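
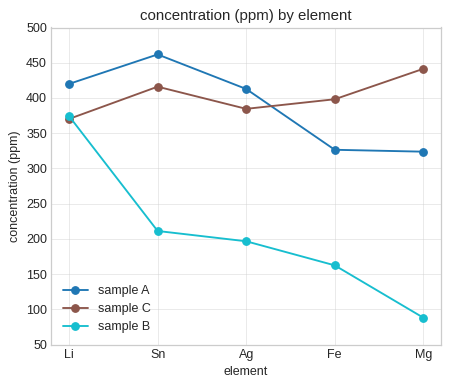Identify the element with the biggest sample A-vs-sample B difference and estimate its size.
Sn, ≈ 250 ppm

Sn: sample A ≈ 450, sample B ≈ 200 → gap ≈ 250. Next-largest (Mg) is only ≈ 200.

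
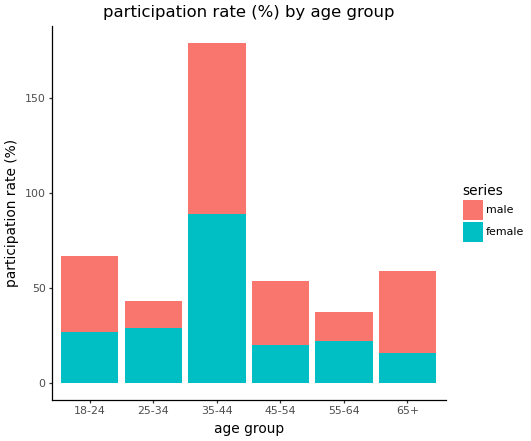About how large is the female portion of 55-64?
≈ 20

female top ≈ 20, bottom ≈ 0; segment ≈ 20.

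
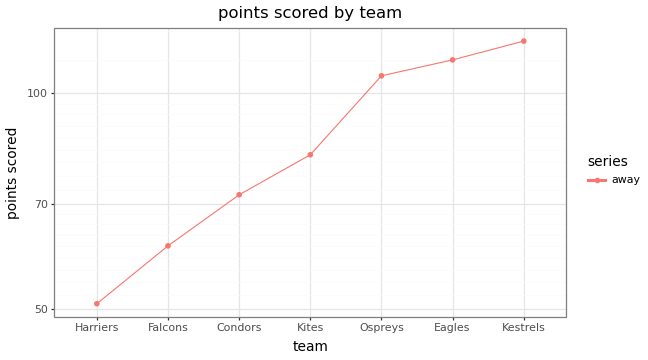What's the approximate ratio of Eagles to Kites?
Eagles ≈ 110, Kites ≈ 80; 110/80 ≈ 1.38.

≈ 1.38×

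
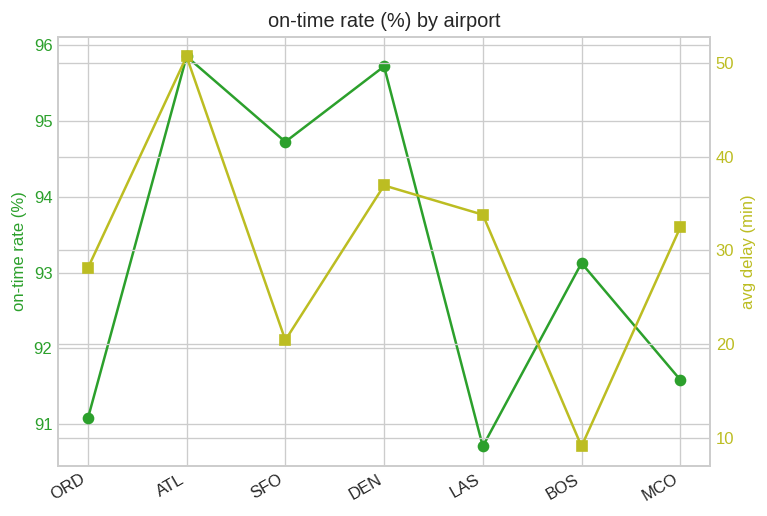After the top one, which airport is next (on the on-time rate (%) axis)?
DEN

Top 3 (on the on-time rate (%) axis): ATL ≈ 96.0, DEN ≈ 95.5, SFO ≈ 94.5.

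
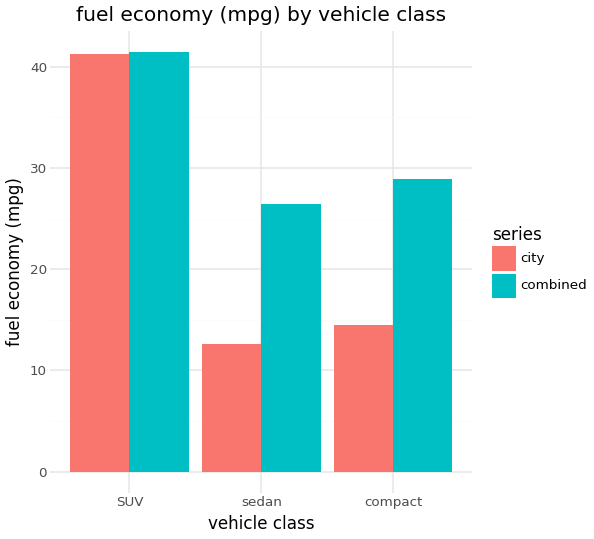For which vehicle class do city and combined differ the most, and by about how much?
compact, ≈ 15 mpg

compact: city ≈ 15, combined ≈ 30 → gap ≈ 15. Next-largest (sedan) is only ≈ 10.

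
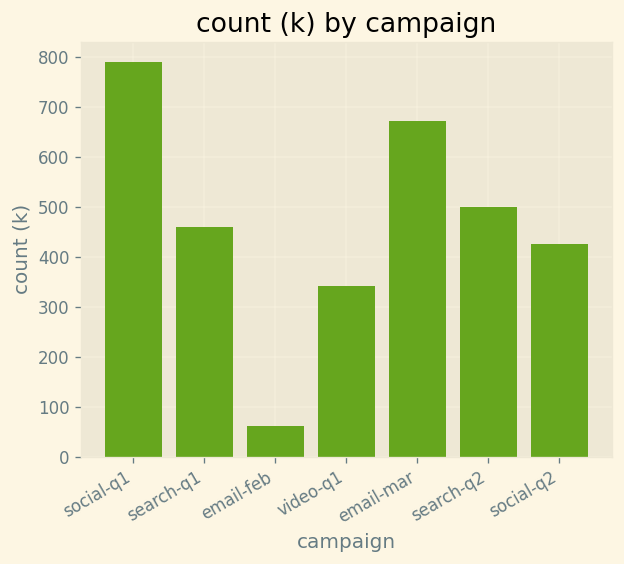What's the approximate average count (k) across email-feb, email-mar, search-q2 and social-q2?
≈ 425

(100 + 700 + 500 + 400) / 4 ≈ 425.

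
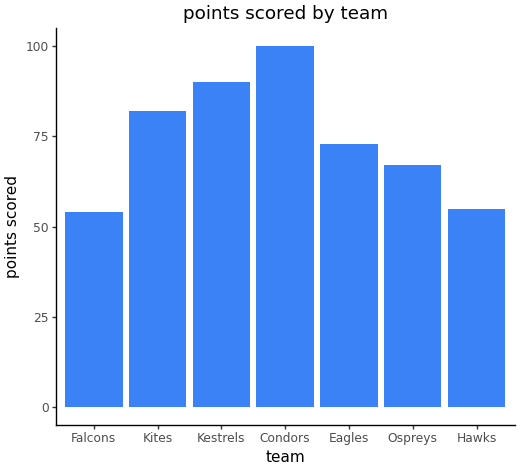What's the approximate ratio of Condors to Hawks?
≈ 1.67×

Condors ≈ 100, Hawks ≈ 60; 100/60 ≈ 1.67.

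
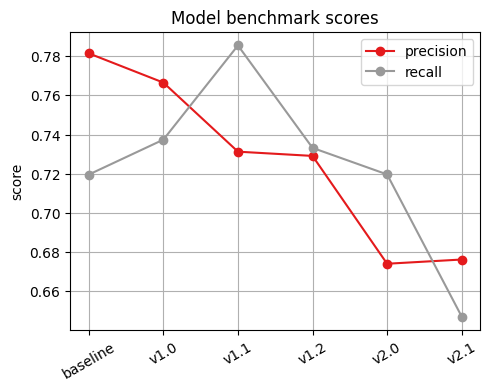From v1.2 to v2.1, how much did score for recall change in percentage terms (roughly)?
≈ -13.5%

v1.2 ≈ 0.74, v2.1 ≈ 0.64; (0.64 − 0.74) / 0.74 ≈ -13.5%.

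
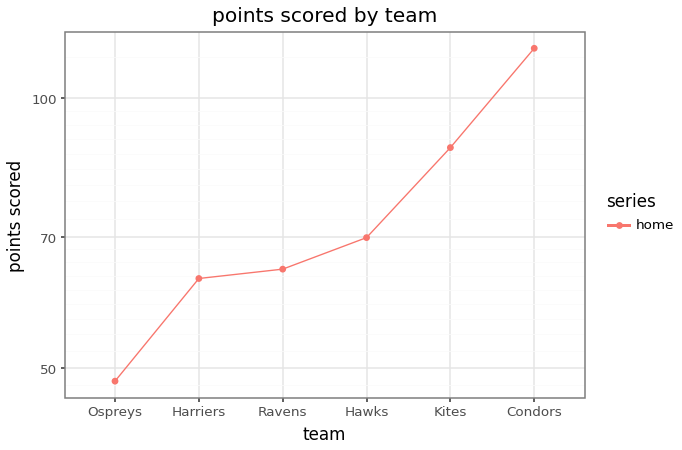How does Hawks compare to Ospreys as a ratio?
≈ 1.4×

Hawks ≈ 70, Ospreys ≈ 50; 70/50 ≈ 1.4.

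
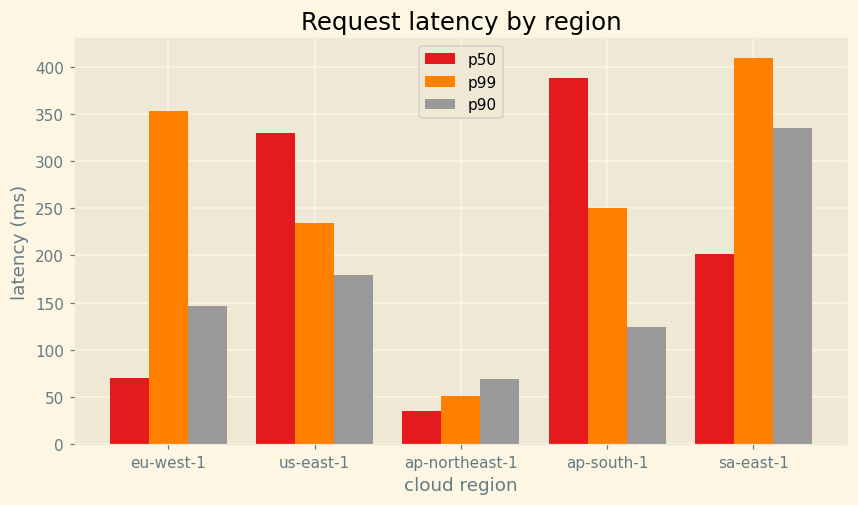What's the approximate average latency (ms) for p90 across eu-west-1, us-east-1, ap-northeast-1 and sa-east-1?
(150 + 200 + 50 + 350) / 4 ≈ 188.

≈ 188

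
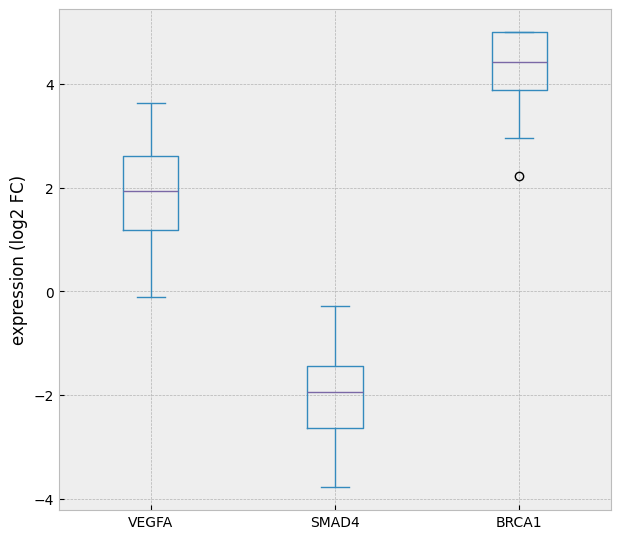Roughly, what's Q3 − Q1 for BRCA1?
Q3 ≈ 5, Q1 ≈ 4; IQR ≈ 1.

≈ 1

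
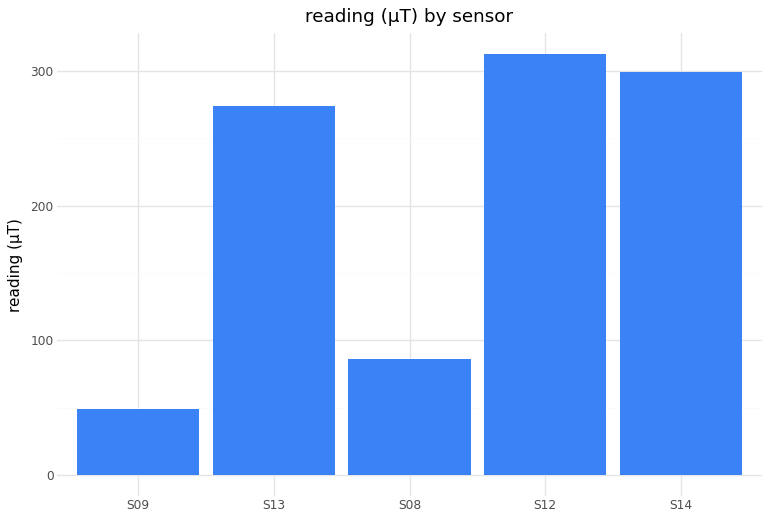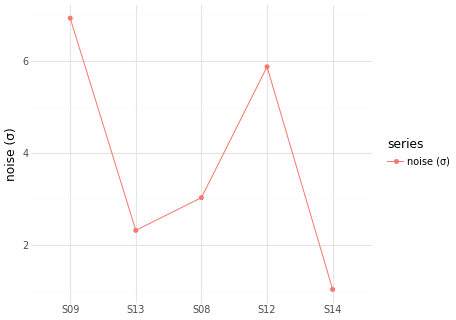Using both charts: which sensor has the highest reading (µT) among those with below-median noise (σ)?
S14

Chart 2 median noise (σ) ≈ 3; below-median sensors: S13, S14. Among those, S14 has the highest reading (µT) (≈ 300).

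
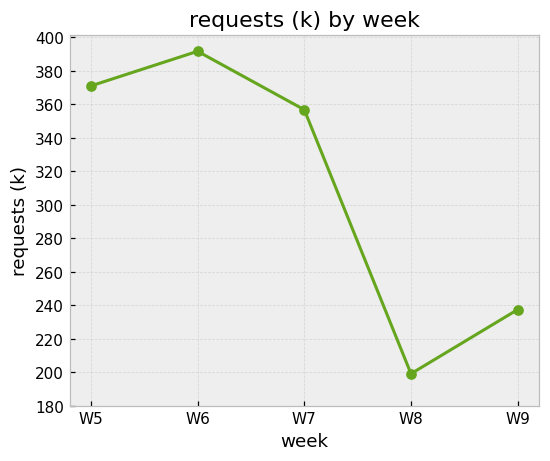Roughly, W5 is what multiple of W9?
≈ 1.58×

W5 ≈ 380, W9 ≈ 240; 380/240 ≈ 1.58.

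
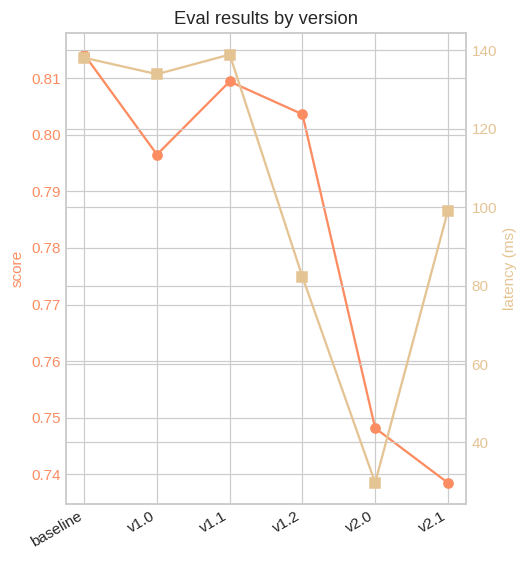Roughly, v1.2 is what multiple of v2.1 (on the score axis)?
≈ 1.08×

v1.2 ≈ 0.80, v2.1 ≈ 0.74; 0.80/0.74 ≈ 1.08.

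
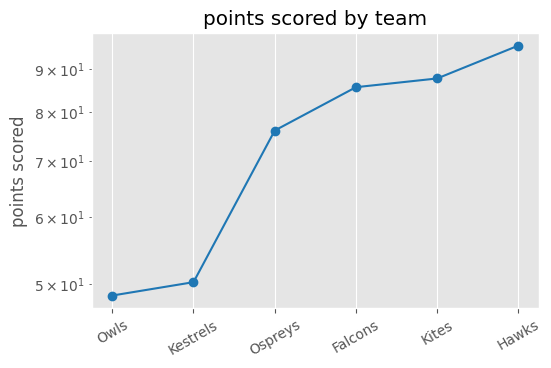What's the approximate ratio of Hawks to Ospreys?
Hawks ≈ 95, Ospreys ≈ 75; 95/75 ≈ 1.27.

≈ 1.27×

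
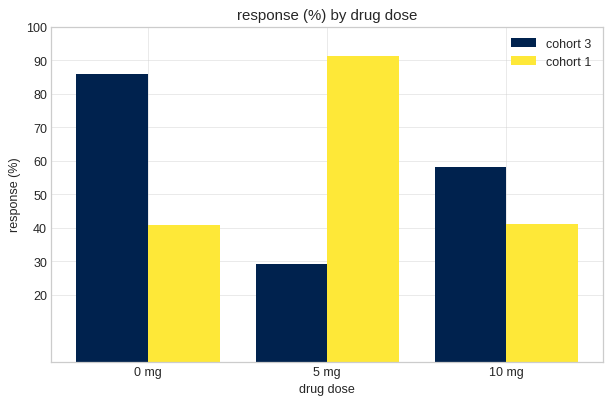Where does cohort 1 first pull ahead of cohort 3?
0 mg: cohort 1 ≈ 40 vs cohort 3 ≈ 90 (not yet); 5 mg: cohort 1 ≈ 90 vs cohort 3 ≈ 30 (first crossover).

5 mg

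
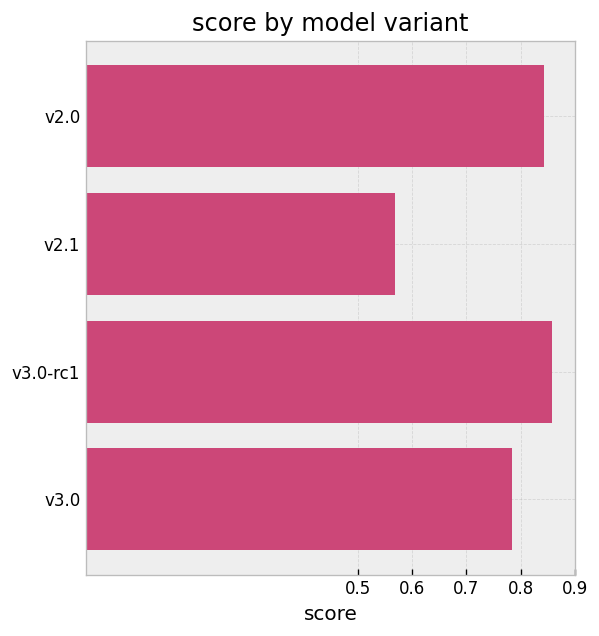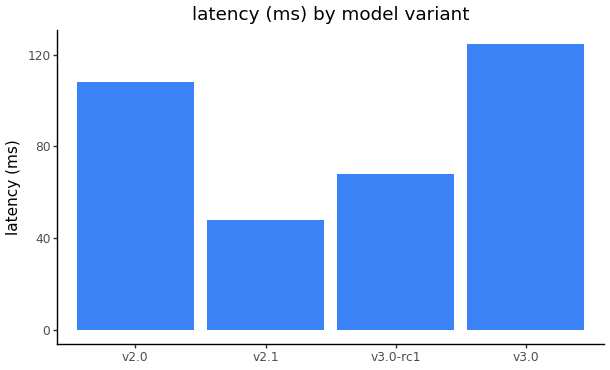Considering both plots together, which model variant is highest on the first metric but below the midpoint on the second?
Chart 2 median latency (ms) ≈ 80; below-median model variants: v2.1, v3.0-rc1. Among those, v3.0-rc1 has the highest score (≈ 0.9).

v3.0-rc1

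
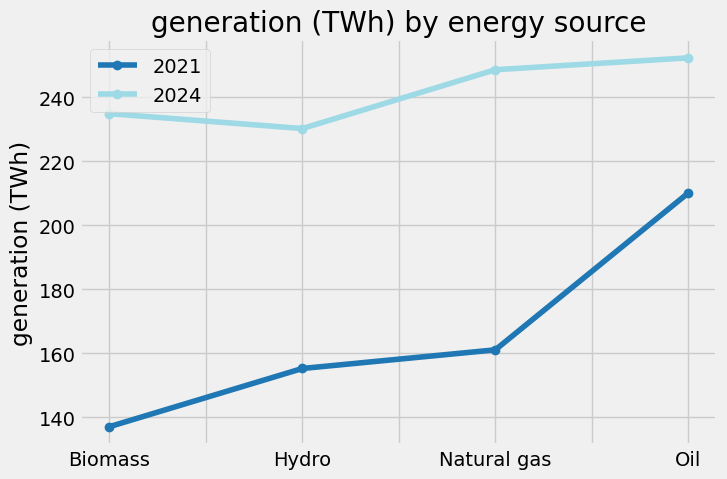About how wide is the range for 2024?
≈ 20

Max Oil ≈ 250, min Hydro ≈ 230; range ≈ 20.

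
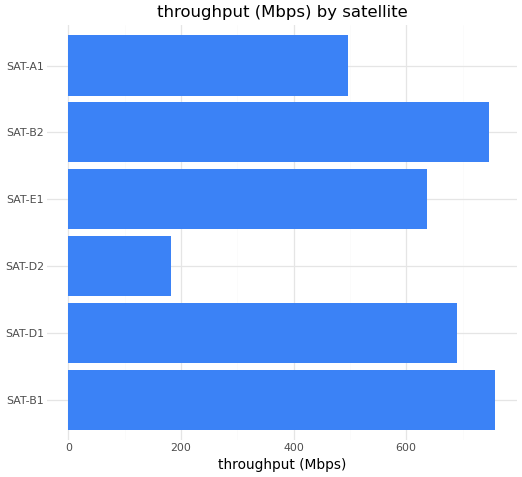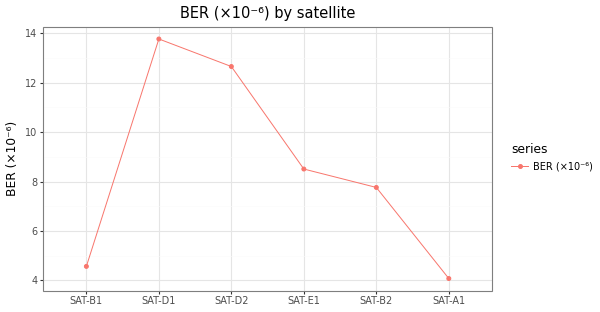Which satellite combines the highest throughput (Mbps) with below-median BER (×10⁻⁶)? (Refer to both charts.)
SAT-B1

Chart 2 median BER (×10⁻⁶) ≈ 8; below-median satellites: SAT-B1, SAT-B2, SAT-A1. Among those, SAT-B1 has the highest throughput (Mbps) (≈ 800).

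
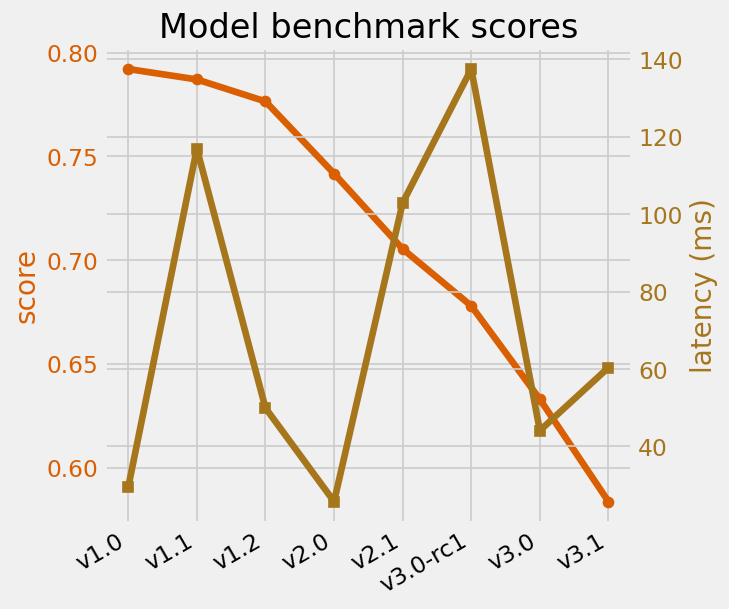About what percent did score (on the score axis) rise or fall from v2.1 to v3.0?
≈ -8.6%

v2.1 ≈ 0.70, v3.0 ≈ 0.64; (0.64 − 0.70) / 0.70 ≈ -8.6%.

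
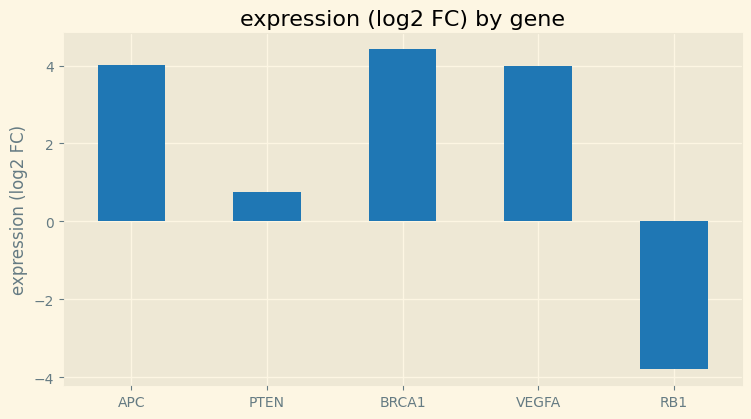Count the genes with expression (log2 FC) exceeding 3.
Above 3: APC, BRCA1, VEGFA.

3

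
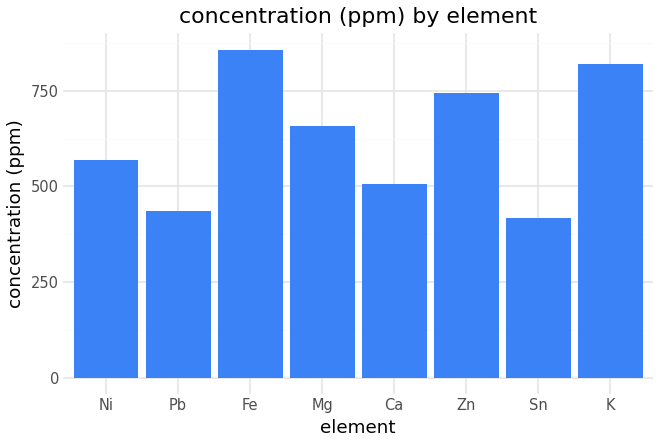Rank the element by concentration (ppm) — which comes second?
K

Top 3: Fe ≈ 900, K ≈ 800, Zn ≈ 700.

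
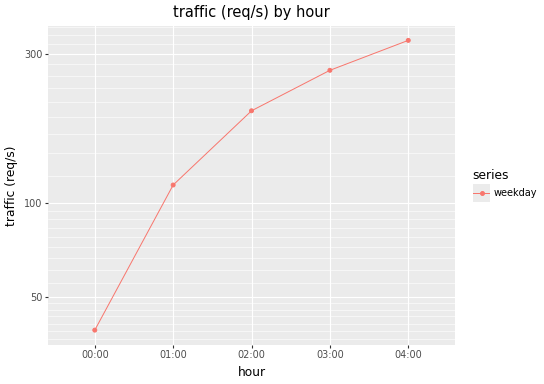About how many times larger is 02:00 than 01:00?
02:00 ≈ 200, 01:00 ≈ 125; 200/125 ≈ 1.6.

≈ 1.6×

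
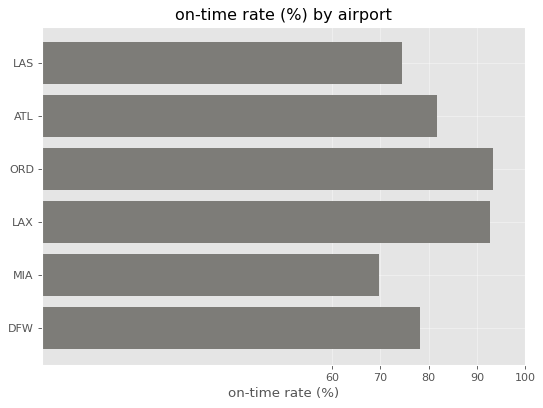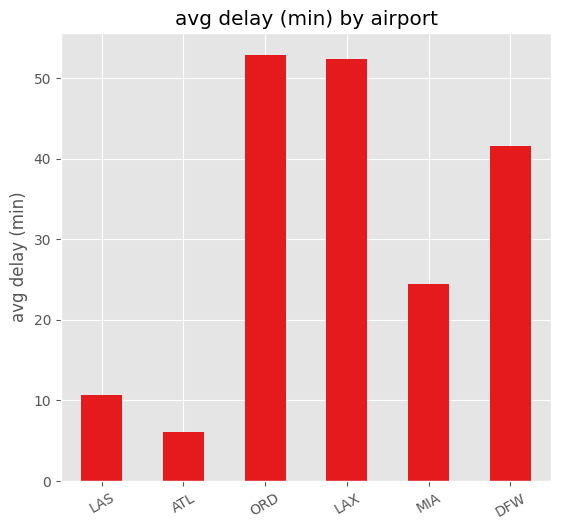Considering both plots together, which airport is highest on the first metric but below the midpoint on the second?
Chart 2 median avg delay (min) ≈ 35; below-median airports: LAS, ATL, MIA. Among those, ATL has the highest on-time rate (%) (≈ 80).

ATL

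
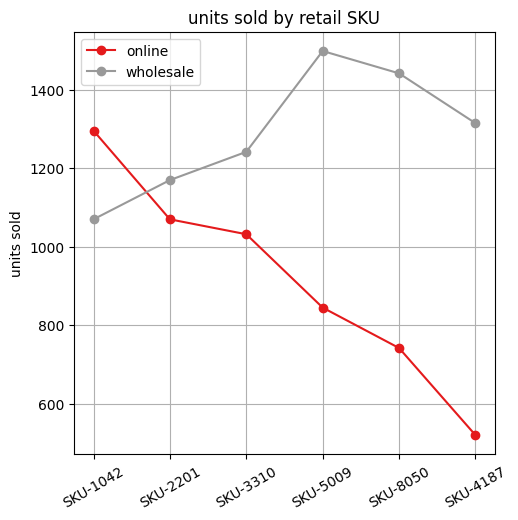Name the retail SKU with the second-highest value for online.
SKU-2201

Top 3 for online: SKU-1042 ≈ 1300, SKU-2201 ≈ 1100, SKU-3310 ≈ 1000.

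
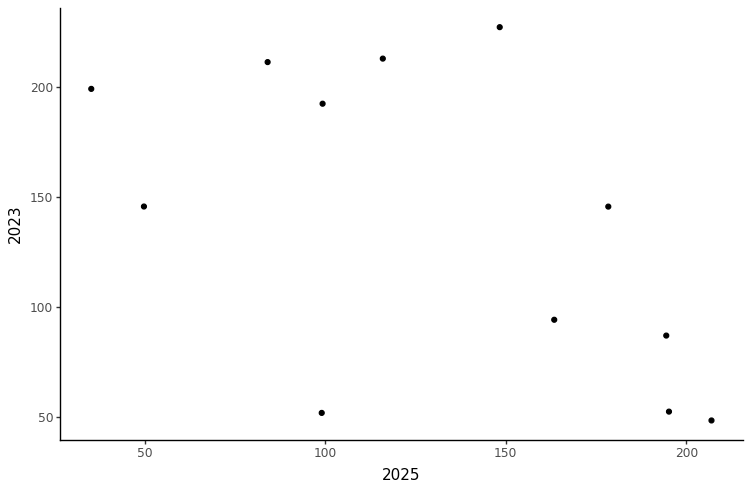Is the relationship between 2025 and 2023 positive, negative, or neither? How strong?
Points are negatively correlated; moderate (|r| ≈ 0.6).

negative, moderate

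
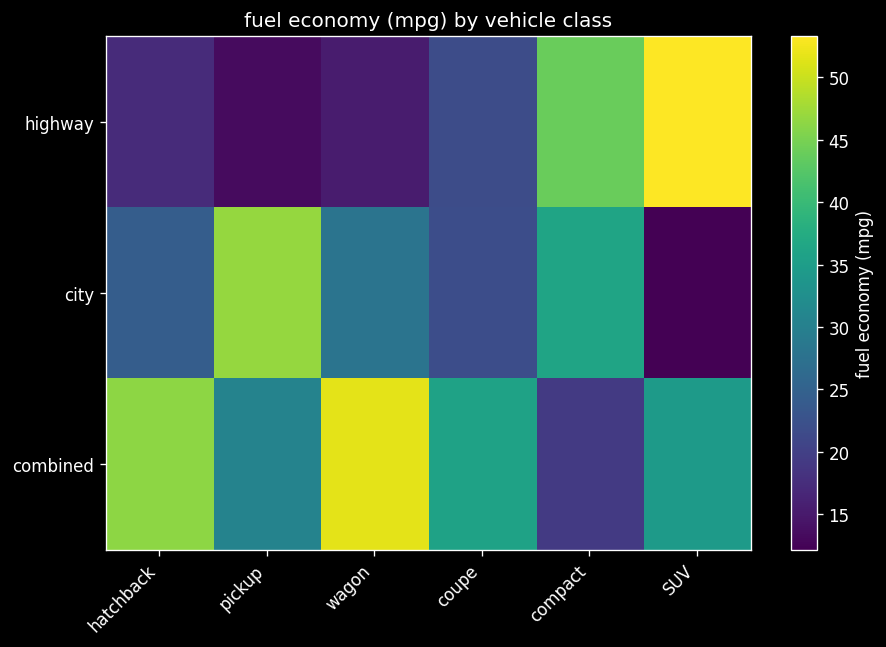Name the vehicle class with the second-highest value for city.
Top 3 for city: pickup ≈ 45, compact ≈ 35, wagon ≈ 30.

compact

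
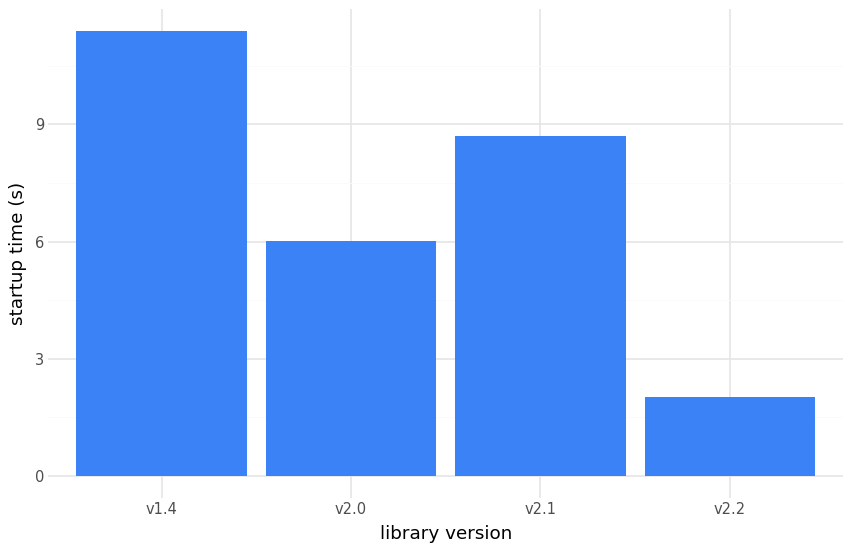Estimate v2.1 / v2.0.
≈ 1.5×

v2.1 ≈ 9, v2.0 ≈ 6; 9/6 ≈ 1.5.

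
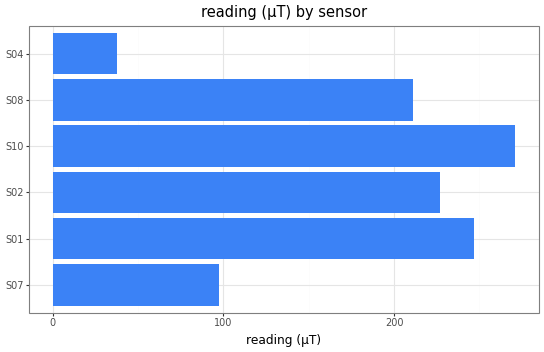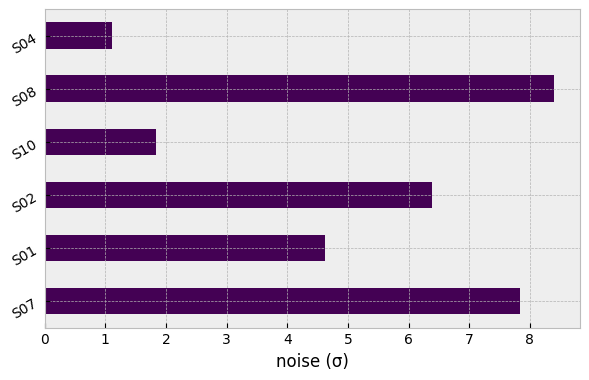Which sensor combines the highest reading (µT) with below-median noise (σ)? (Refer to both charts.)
Chart 2 median noise (σ) ≈ 6; below-median sensors: S01, S10, S04. Among those, S10 has the highest reading (µT) (≈ 275).

S10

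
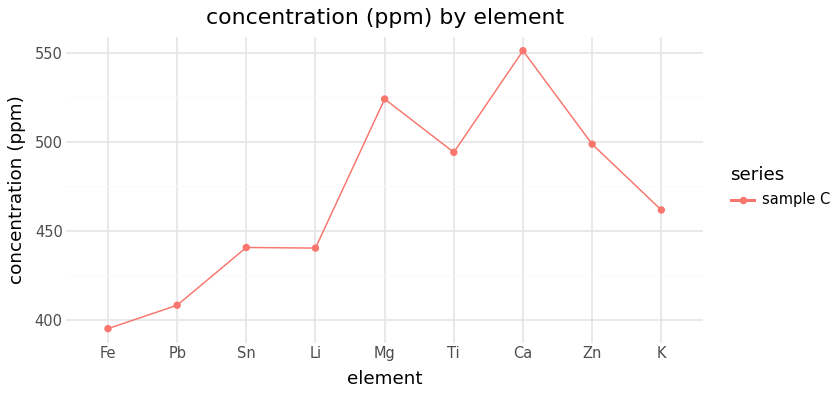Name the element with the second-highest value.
Mg

Top 3: Ca ≈ 560, Mg ≈ 520, Zn ≈ 500.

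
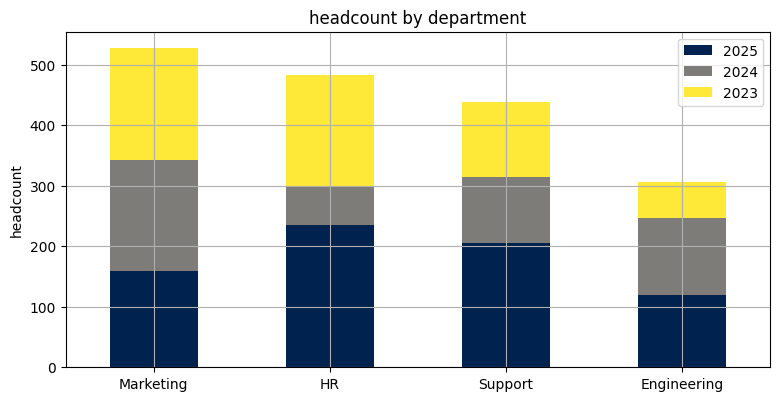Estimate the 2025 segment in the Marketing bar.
≈ 150

2025 top ≈ 150, bottom ≈ 0; segment ≈ 150.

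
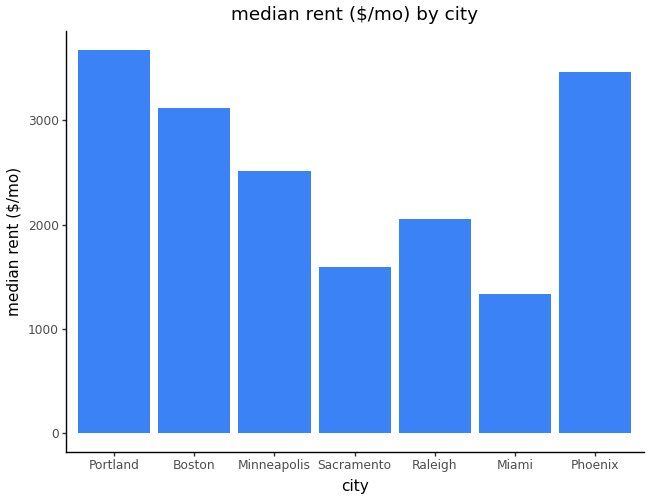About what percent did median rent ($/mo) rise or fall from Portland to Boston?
≈ -14.3%

Portland ≈ 3500, Boston ≈ 3000; (3000 − 3500) / 3500 ≈ -14.3%.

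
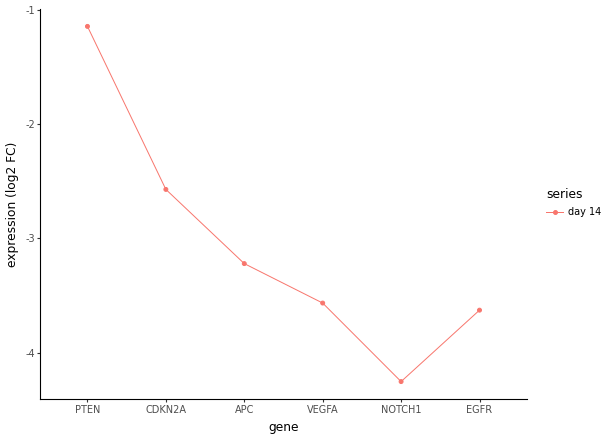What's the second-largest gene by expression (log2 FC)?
Top 3: PTEN ≈ -1.0, CDKN2A ≈ -2.5, APC ≈ -3.0.

CDKN2A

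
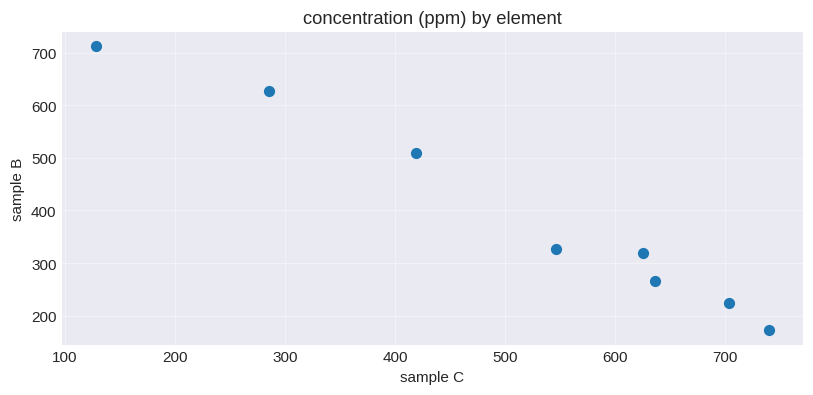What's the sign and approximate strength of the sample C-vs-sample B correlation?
Points are negatively correlated; strong (|r| ≈ 1.0).

negative, strong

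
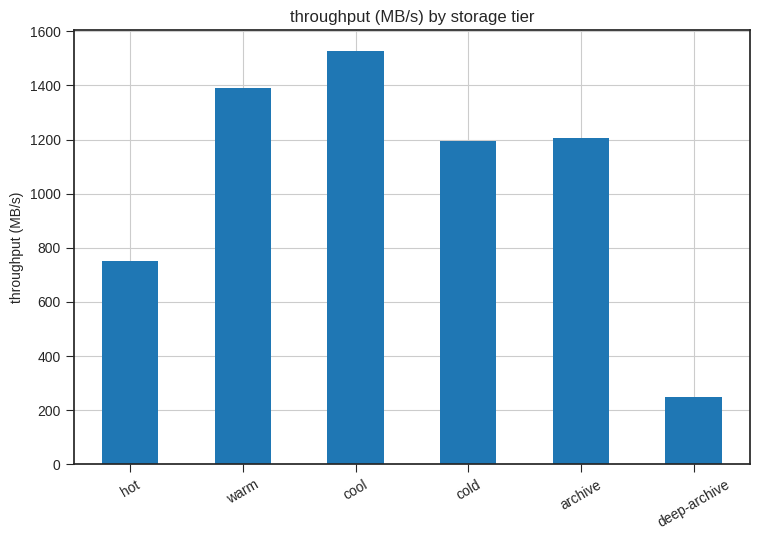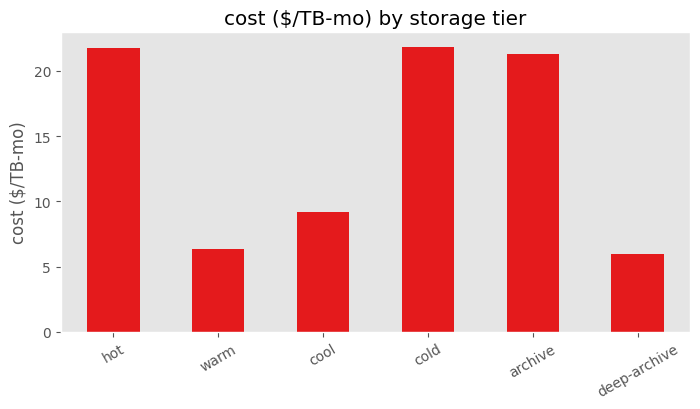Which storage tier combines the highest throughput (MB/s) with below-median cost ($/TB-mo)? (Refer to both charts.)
Chart 2 median cost ($/TB-mo) ≈ 15; below-median storage tiers: warm, cool, deep-archive. Among those, cool has the highest throughput (MB/s) (≈ 1600).

cool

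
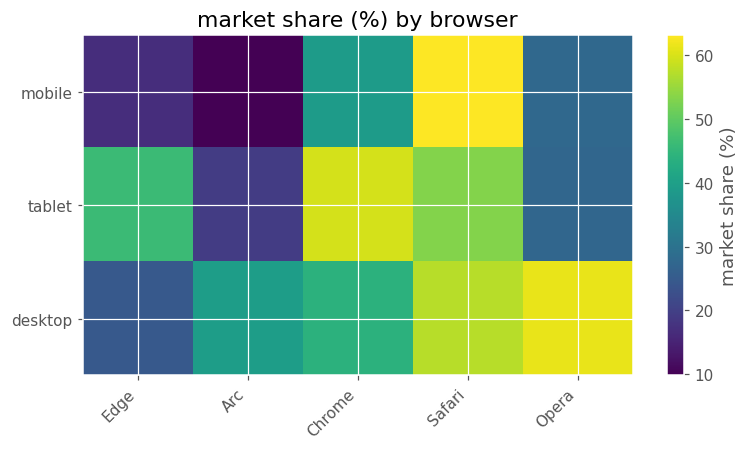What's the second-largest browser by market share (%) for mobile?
Chrome

Top 3 for mobile: Safari ≈ 65, Chrome ≈ 40, Opera ≈ 30.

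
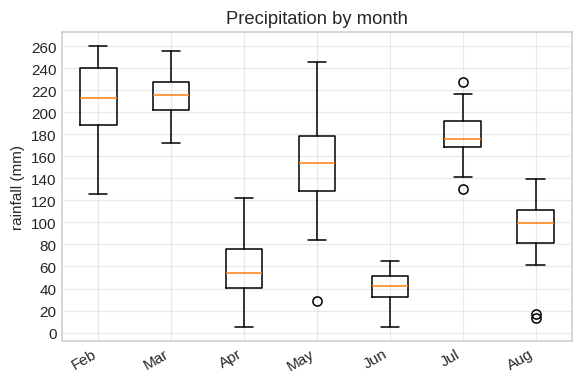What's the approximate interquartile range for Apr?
Q3 ≈ 80, Q1 ≈ 40; IQR ≈ 40.

≈ 40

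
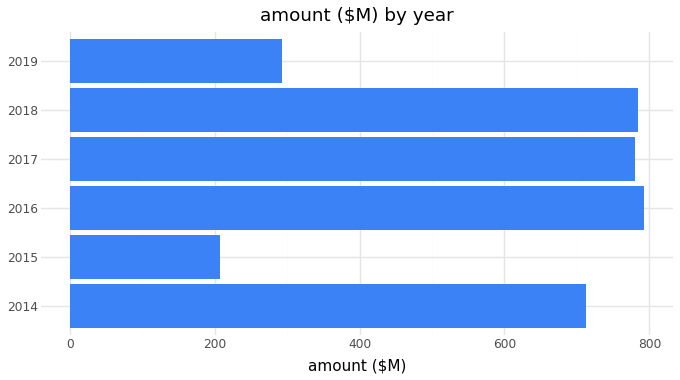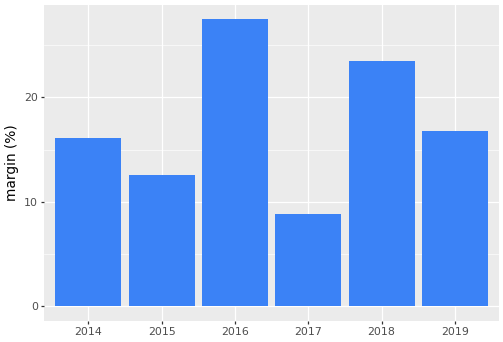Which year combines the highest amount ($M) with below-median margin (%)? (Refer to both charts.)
Chart 2 median margin (%) ≈ 15; below-median years: 2014, 2015, 2017. Among those, 2017 has the highest amount ($M) (≈ 800).

2017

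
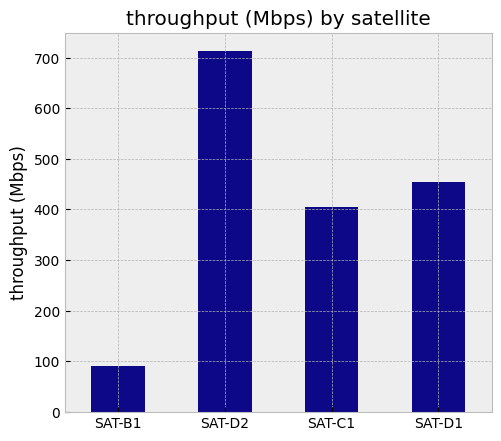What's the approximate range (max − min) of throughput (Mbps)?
Max SAT-D2 ≈ 700, min SAT-B1 ≈ 100; range ≈ 600.

≈ 600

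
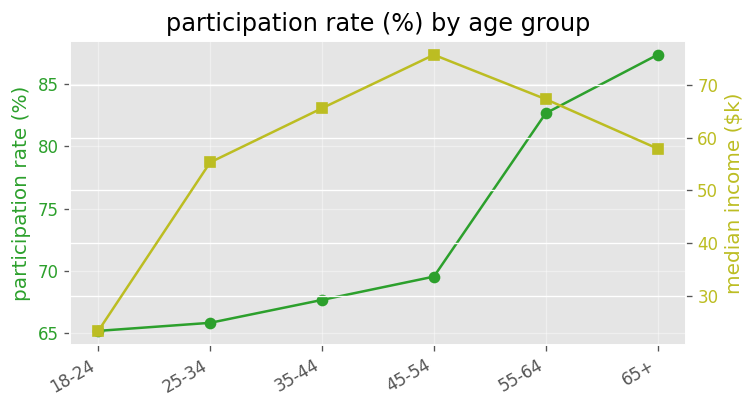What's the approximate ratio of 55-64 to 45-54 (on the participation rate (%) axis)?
55-64 ≈ 82, 45-54 ≈ 70; 82/70 ≈ 1.17.

≈ 1.17×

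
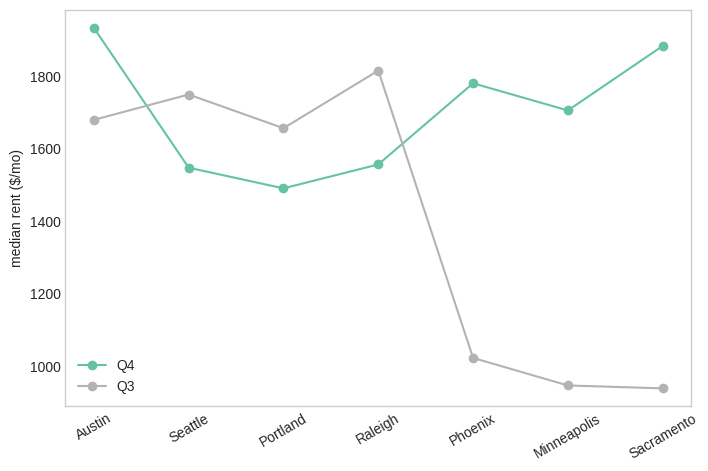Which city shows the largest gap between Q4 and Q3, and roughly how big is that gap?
Sacramento, ≈ 1000 $/mo

Sacramento: Q4 ≈ 1900, Q3 ≈ 900 → gap ≈ 1000. Next-largest (Minneapolis) is only ≈ 800.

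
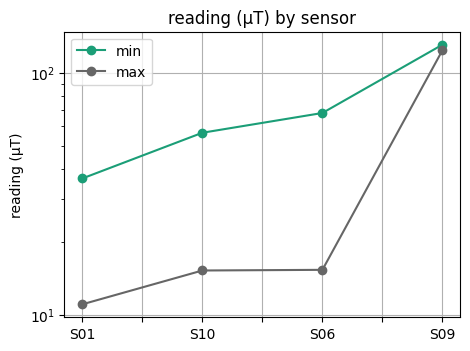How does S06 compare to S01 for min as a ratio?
S06 ≈ 70, S01 ≈ 40; 70/40 ≈ 1.75.

≈ 1.75×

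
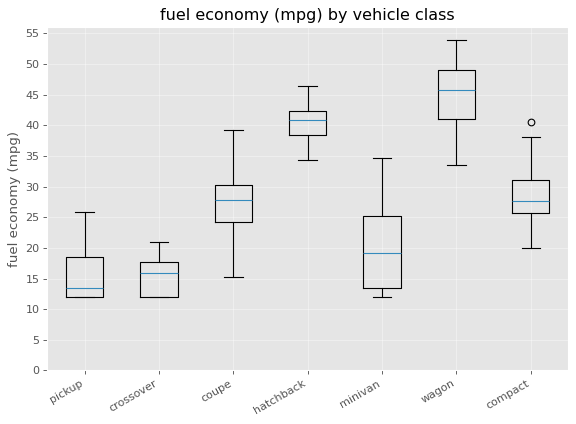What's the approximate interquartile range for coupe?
≈ 5

Q3 ≈ 30, Q1 ≈ 25; IQR ≈ 5.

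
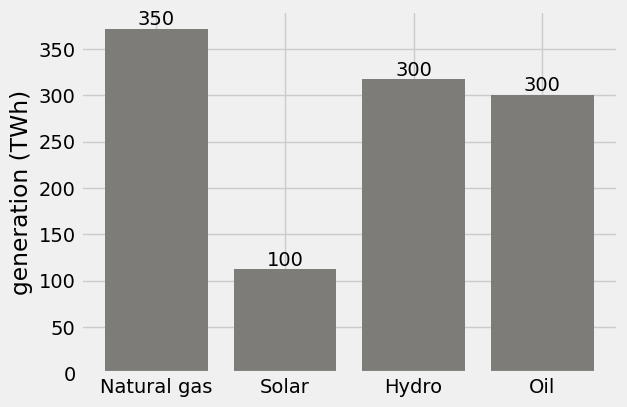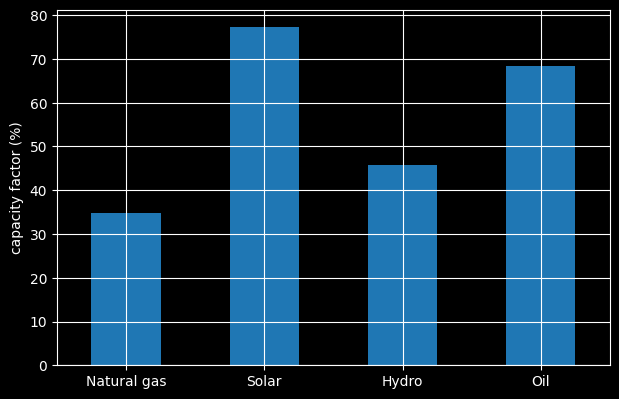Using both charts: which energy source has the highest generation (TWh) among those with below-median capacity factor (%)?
Chart 2 median capacity factor (%) ≈ 60; below-median energy sources: Natural gas, Hydro. Among those, Natural gas has the highest generation (TWh) (≈ 350).

Natural gas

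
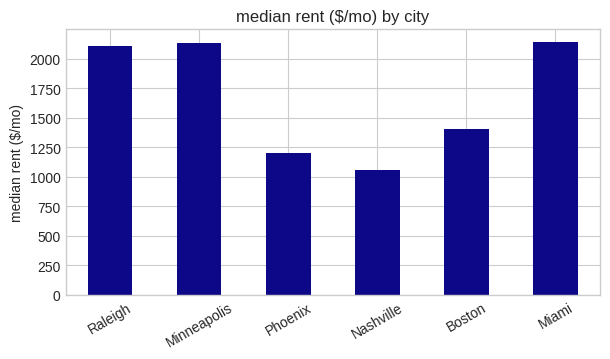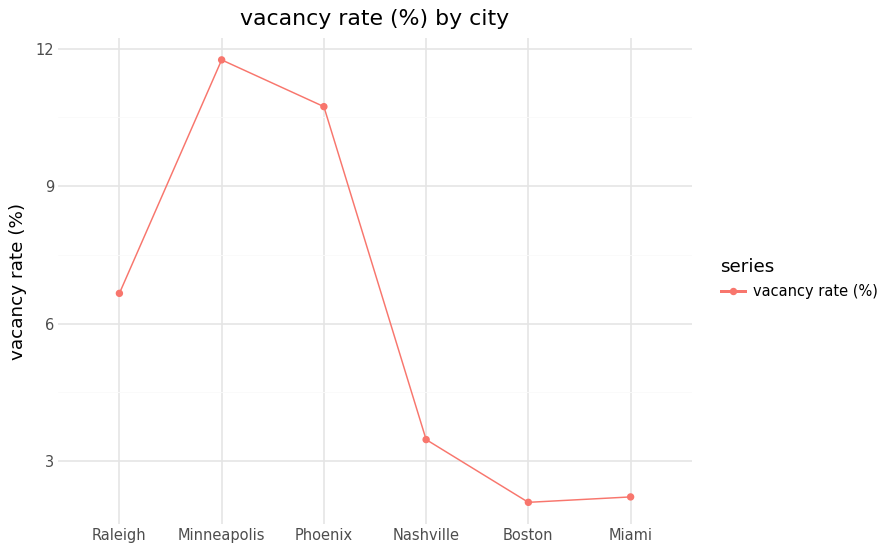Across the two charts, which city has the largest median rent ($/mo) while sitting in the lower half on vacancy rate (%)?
Chart 2 median vacancy rate (%) ≈ 6; below-median cities: Nashville, Boston, Miami. Among those, Miami has the highest median rent ($/mo) (≈ 2200).

Miami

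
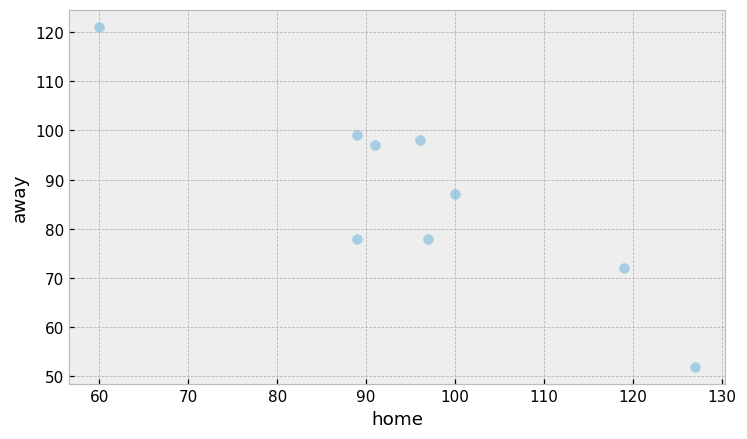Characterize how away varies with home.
negative, strong

Points are negatively correlated; strong (|r| ≈ 0.9).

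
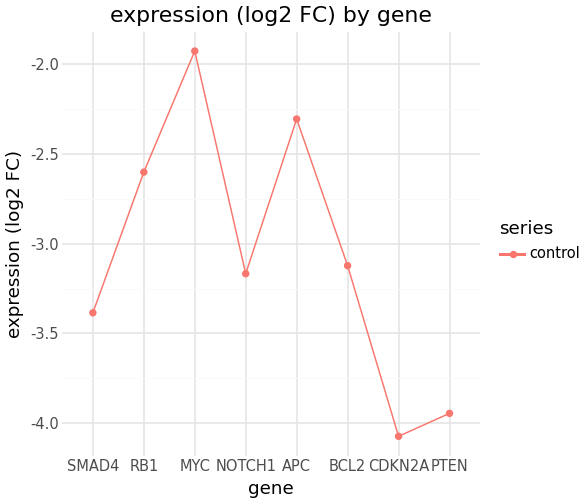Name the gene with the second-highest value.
Top 3: MYC ≈ -2.0, APC ≈ -2.4, RB1 ≈ -2.6.

APC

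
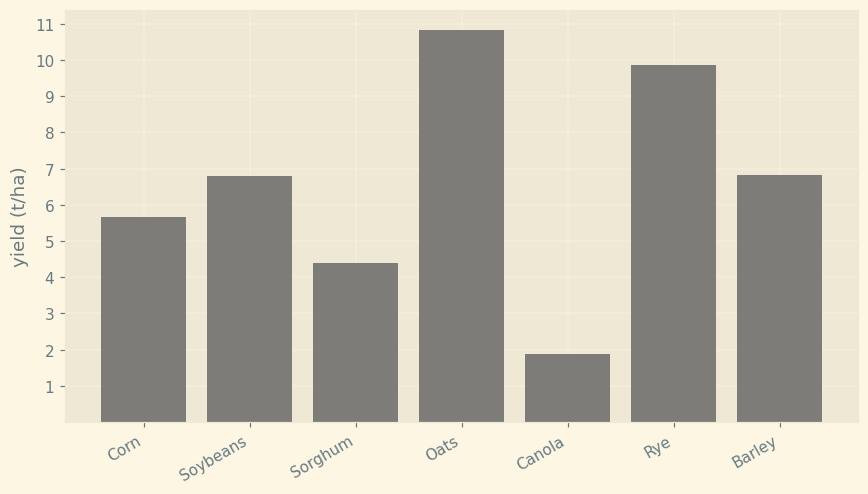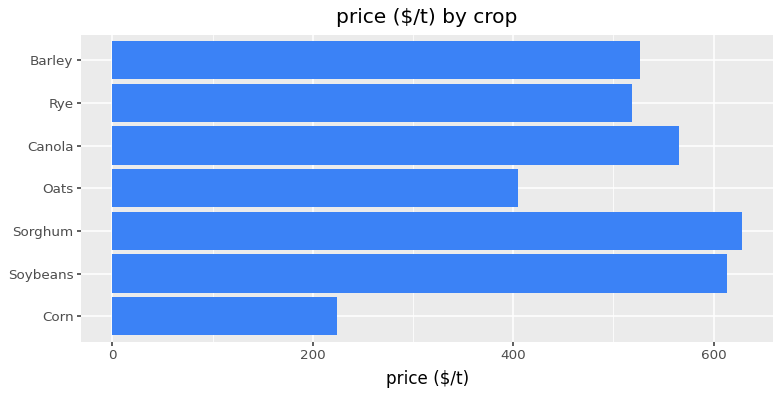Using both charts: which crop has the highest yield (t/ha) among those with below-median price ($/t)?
Oats

Chart 2 median price ($/t) ≈ 500; below-median crops: Corn, Oats, Rye. Among those, Oats has the highest yield (t/ha) (≈ 11).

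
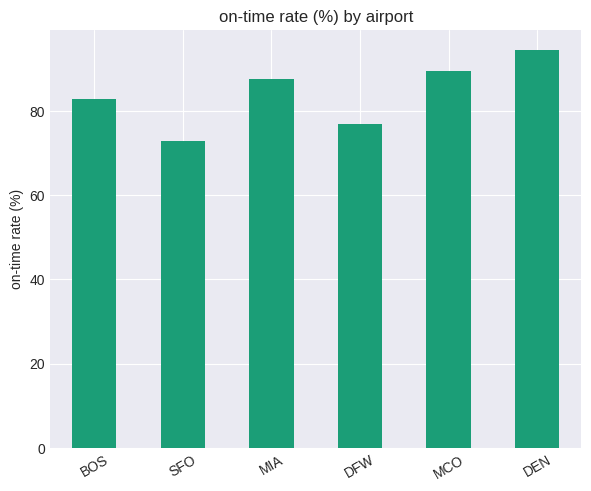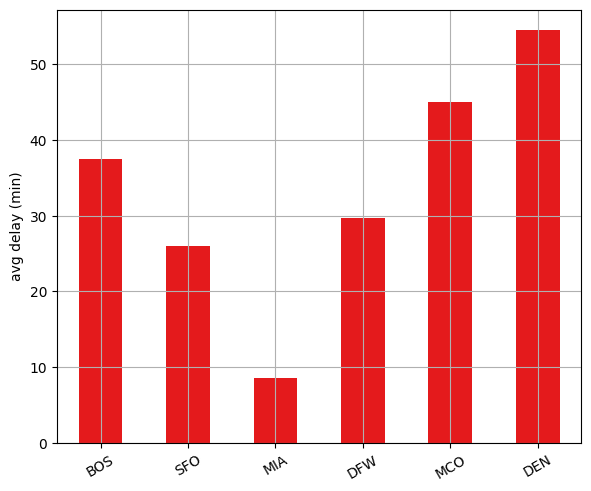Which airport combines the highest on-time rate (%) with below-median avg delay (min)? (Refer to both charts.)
MIA

Chart 2 median avg delay (min) ≈ 35; below-median airports: SFO, MIA, DFW. Among those, MIA has the highest on-time rate (%) (≈ 90).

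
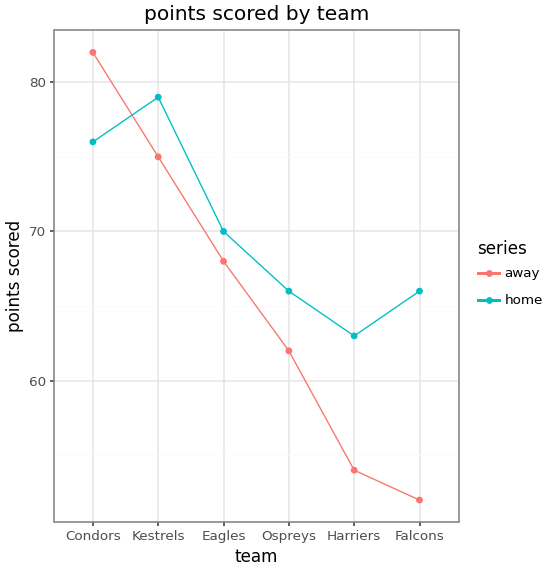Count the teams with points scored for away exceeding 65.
3

Above 65: Condors, Kestrels, Eagles.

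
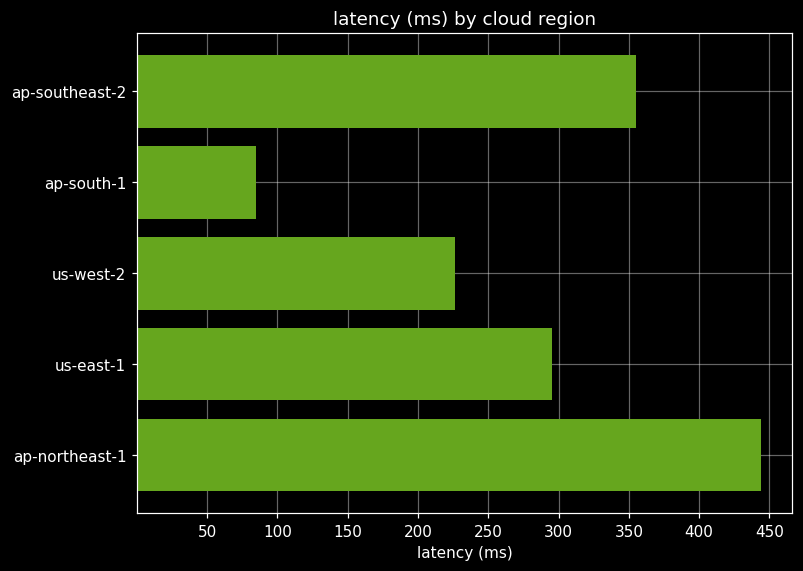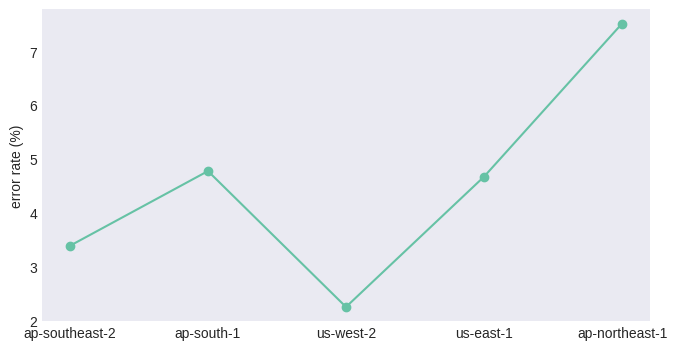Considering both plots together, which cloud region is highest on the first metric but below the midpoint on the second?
ap-southeast-2

Chart 2 median error rate (%) ≈ 5; below-median cloud regions: ap-southeast-2, us-west-2. Among those, ap-southeast-2 has the highest latency (ms) (≈ 350).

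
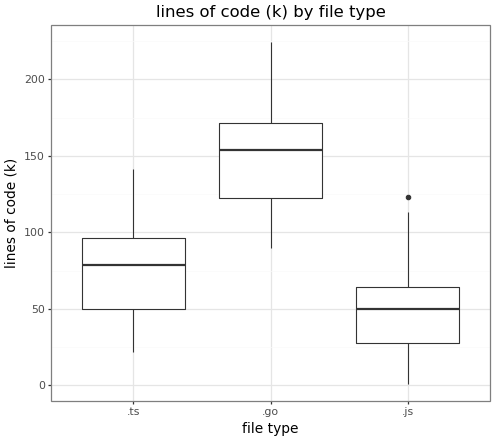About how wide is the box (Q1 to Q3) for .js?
Q3 ≈ 60, Q1 ≈ 30; IQR ≈ 30.

≈ 30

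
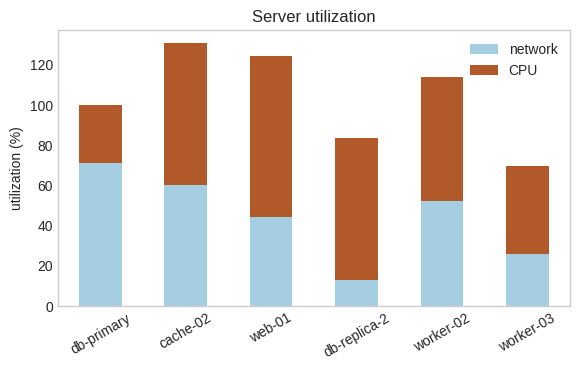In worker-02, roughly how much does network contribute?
≈ 60

network top ≈ 60, bottom ≈ 0; segment ≈ 60.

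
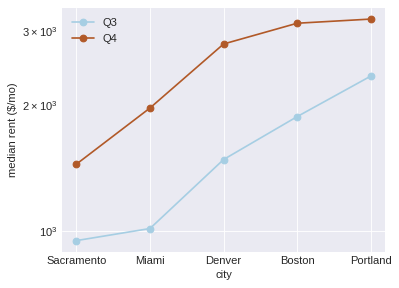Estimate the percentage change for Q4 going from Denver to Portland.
≈ +14.3%

Denver ≈ 2800, Portland ≈ 3200; (3200 − 2800) / 2800 ≈ +14.3%.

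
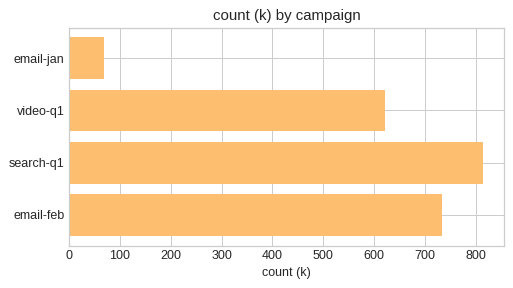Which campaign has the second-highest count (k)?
email-feb

Top 3: search-q1 ≈ 800, email-feb ≈ 700, video-q1 ≈ 600.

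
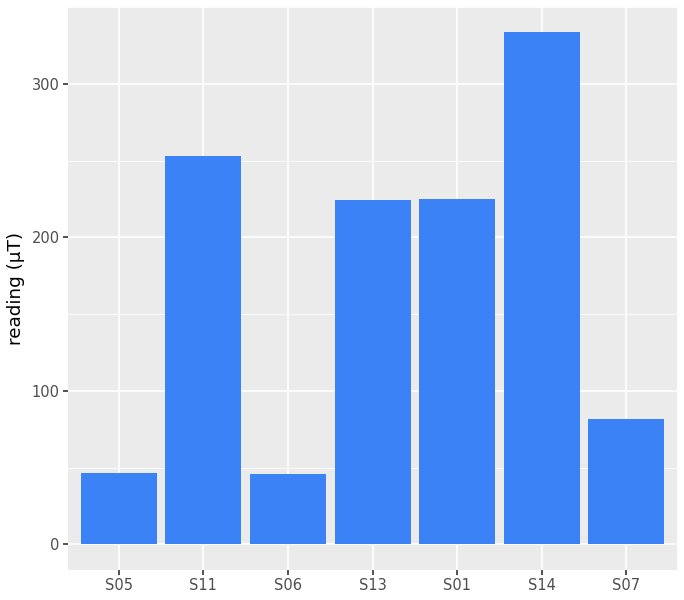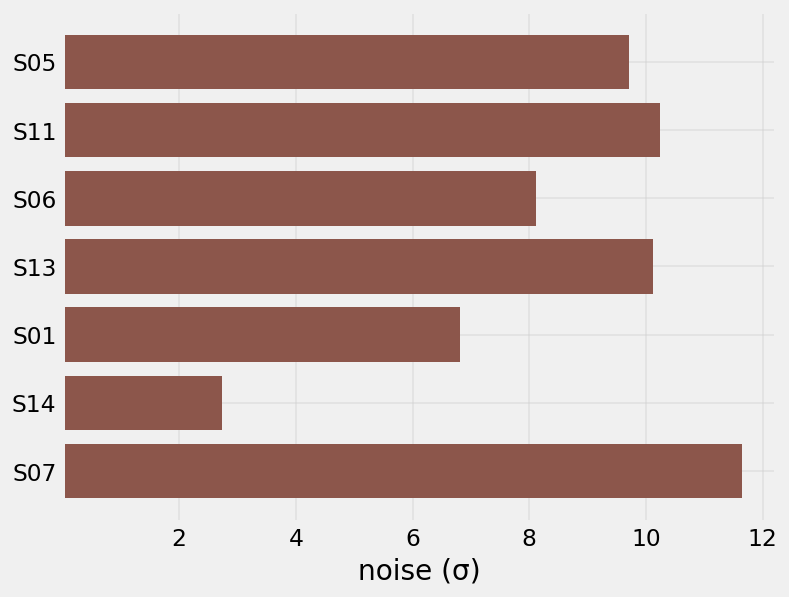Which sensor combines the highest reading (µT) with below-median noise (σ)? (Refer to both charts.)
S14

Chart 2 median noise (σ) ≈ 10; below-median sensors: S06, S01, S14. Among those, S14 has the highest reading (µT) (≈ 350).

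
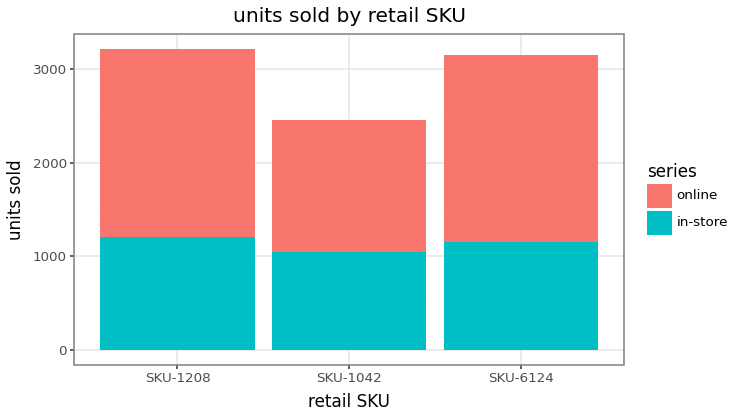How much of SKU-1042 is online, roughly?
≈ 1500

online top ≈ 2500, bottom ≈ 1000; segment ≈ 1500.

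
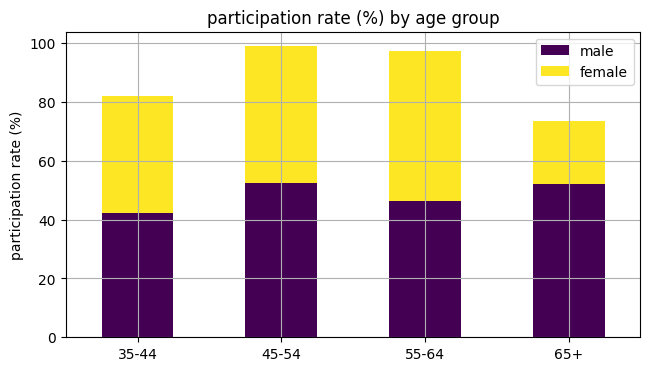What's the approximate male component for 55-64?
male top ≈ 50, bottom ≈ 0; segment ≈ 50.

≈ 50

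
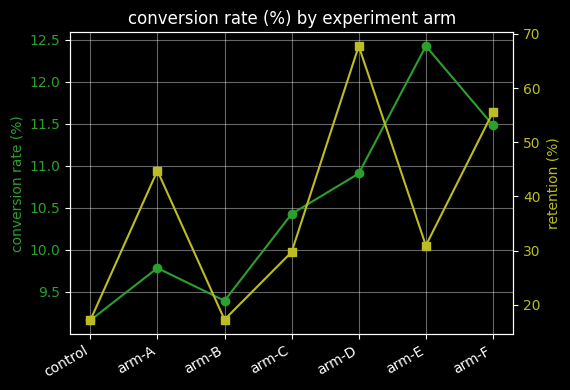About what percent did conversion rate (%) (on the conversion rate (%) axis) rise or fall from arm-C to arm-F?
arm-C ≈ 10.5, arm-F ≈ 11.5; (11.5 − 10.5) / 10.5 ≈ +9.5%.

≈ +9.5%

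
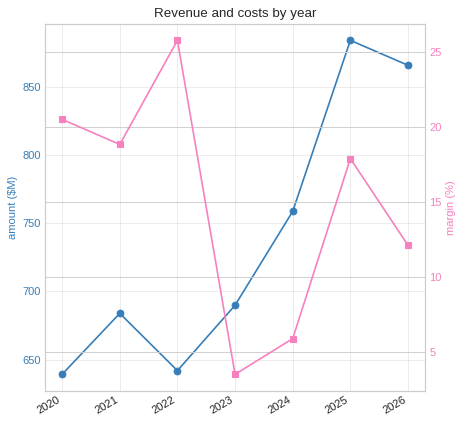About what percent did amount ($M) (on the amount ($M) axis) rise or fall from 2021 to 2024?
2021 ≈ 675, 2024 ≈ 750; (750 − 675) / 675 ≈ +11.1%.

≈ +11.1%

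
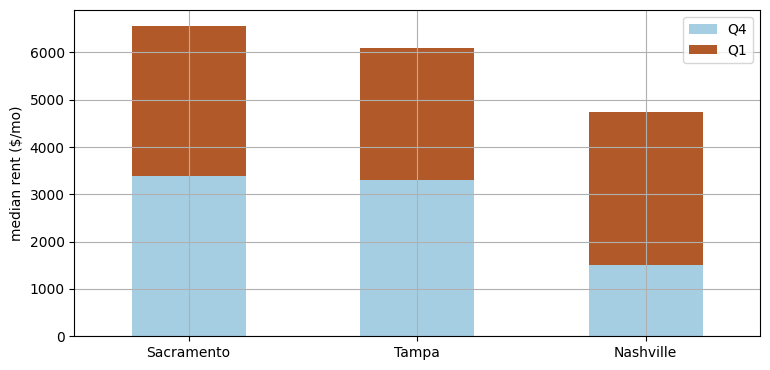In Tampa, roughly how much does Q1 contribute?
Q1 top ≈ 6000, bottom ≈ 3000; segment ≈ 3000.

≈ 3000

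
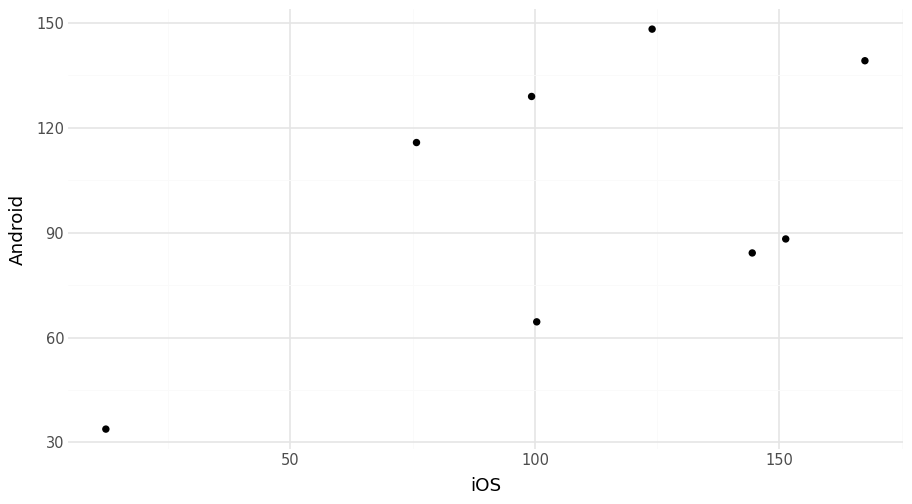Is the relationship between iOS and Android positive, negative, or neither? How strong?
positive, moderate

Points are positively correlated; moderate (|r| ≈ 0.6).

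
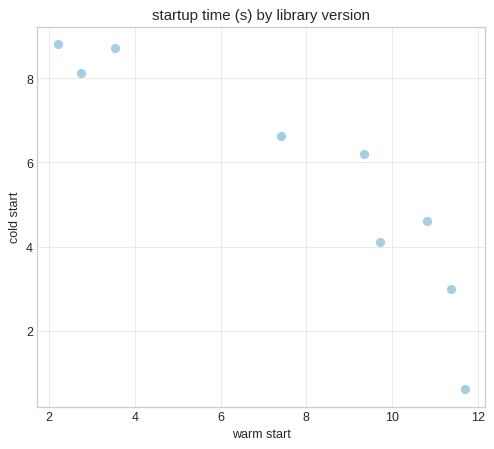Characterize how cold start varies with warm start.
negative, strong

Points are negatively correlated; strong (|r| ≈ 0.9).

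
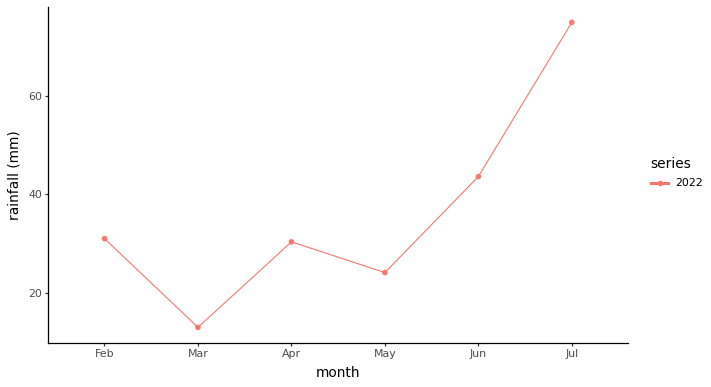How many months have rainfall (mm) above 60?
1

Above 60: Jul.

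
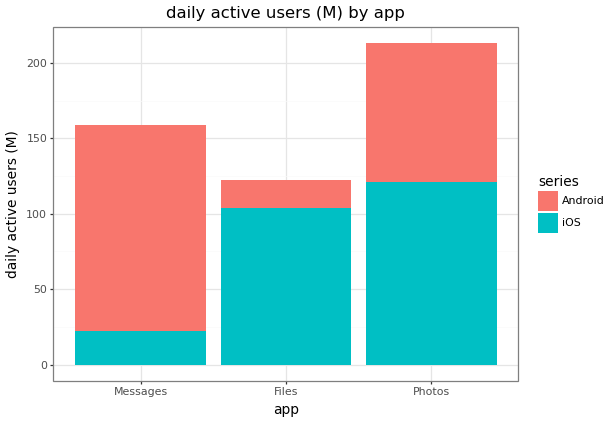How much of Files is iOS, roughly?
≈ 100

iOS top ≈ 100, bottom ≈ 0; segment ≈ 100.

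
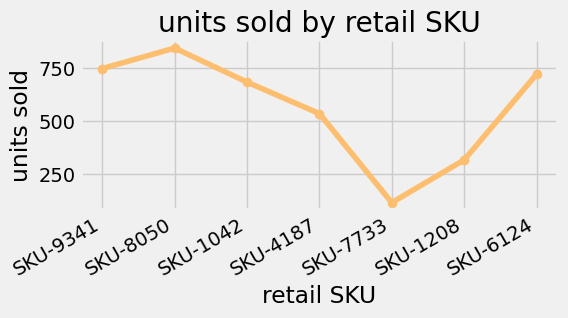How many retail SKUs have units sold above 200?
Above 200: SKU-9341, SKU-8050, SKU-1042, SKU-4187, SKU-1208, SKU-6124.

6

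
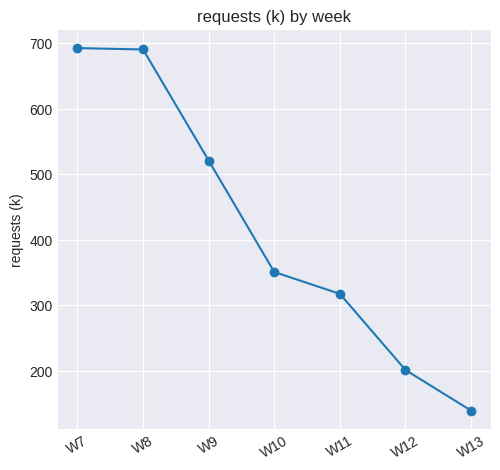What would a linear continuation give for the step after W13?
≈ 75

Last three: 300, 200, 150 → slope ≈ -75/step → next ≈ 75.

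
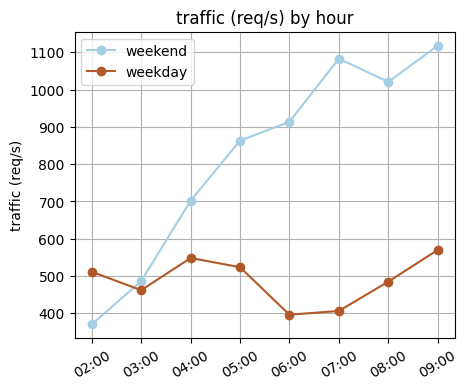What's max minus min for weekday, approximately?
Max 09:00 ≈ 600, min 06:00 ≈ 400; range ≈ 200.

≈ 200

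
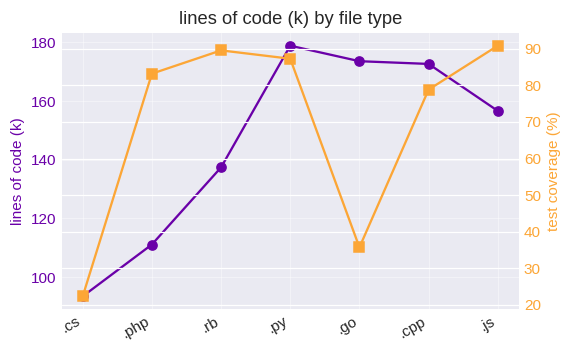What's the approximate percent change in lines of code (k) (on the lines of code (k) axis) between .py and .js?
.py ≈ 180, .js ≈ 160; (160 − 180) / 180 ≈ -11.1%.

≈ -11.1%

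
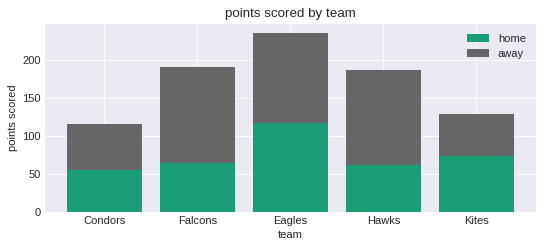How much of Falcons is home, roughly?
≈ 60

home top ≈ 60, bottom ≈ 0; segment ≈ 60.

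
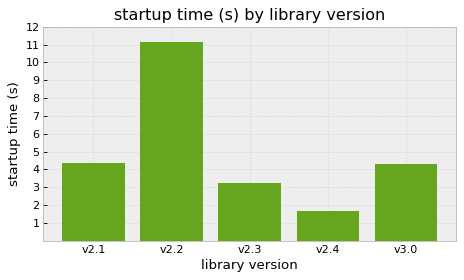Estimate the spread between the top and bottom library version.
≈ 9

Max v2.2 ≈ 11, min v2.4 ≈ 2; range ≈ 9.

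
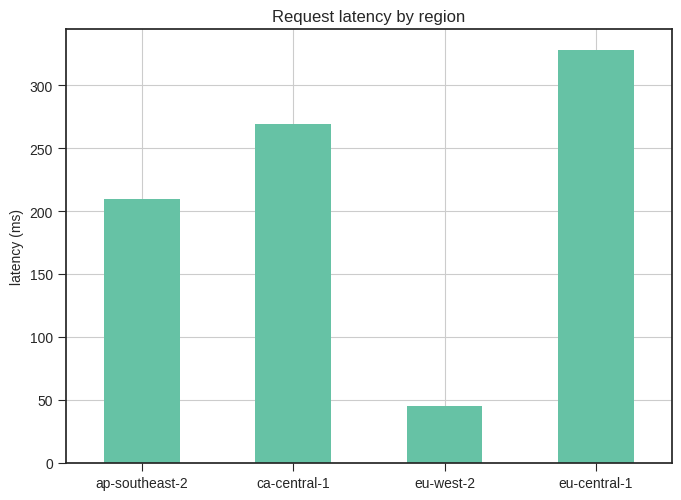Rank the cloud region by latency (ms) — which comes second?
ca-central-1

Top 3: eu-central-1 ≈ 350, ca-central-1 ≈ 250, ap-southeast-2 ≈ 200.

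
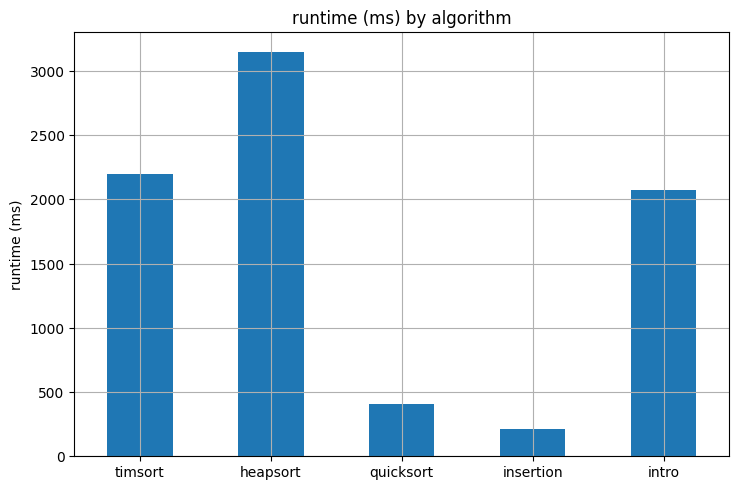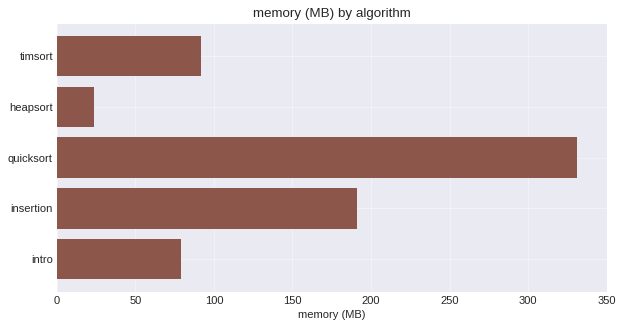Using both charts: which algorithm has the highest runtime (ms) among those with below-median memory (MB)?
heapsort

Chart 2 median memory (MB) ≈ 100; below-median algorithms: heapsort, intro. Among those, heapsort has the highest runtime (ms) (≈ 3000).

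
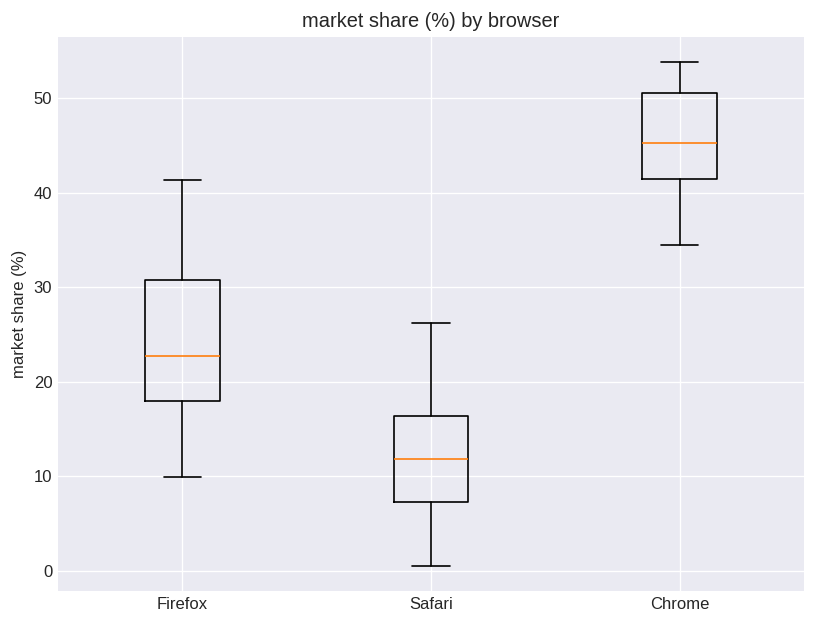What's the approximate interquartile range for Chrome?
≈ 10

Q3 ≈ 50, Q1 ≈ 40; IQR ≈ 10.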